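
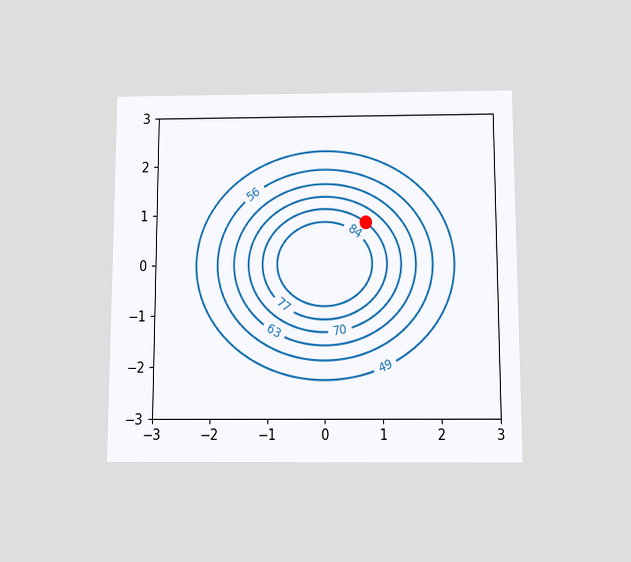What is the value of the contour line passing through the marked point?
77

The chart is viewed slightly from below. The marked point sits on the contour labelled 77.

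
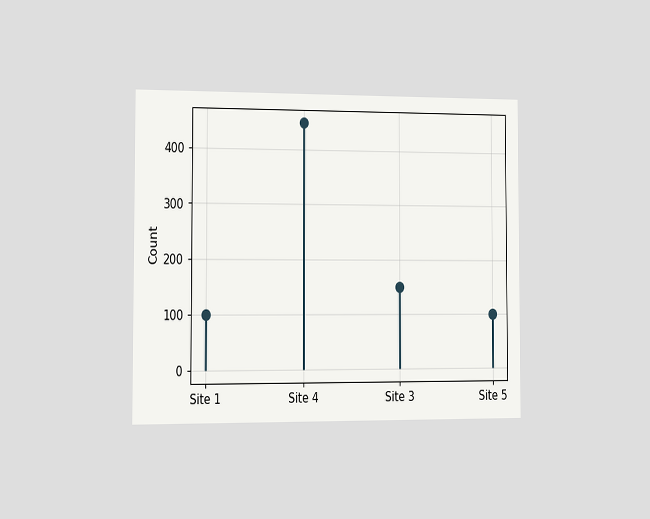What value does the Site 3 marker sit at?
The chart is viewed slightly from the left. The Site 3 marker sits at 150.

150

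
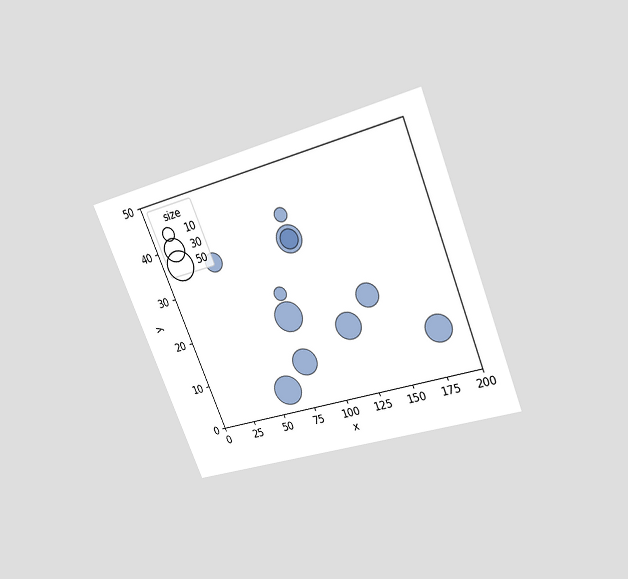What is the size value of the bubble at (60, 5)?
The chart is tilted about 22° counter-clockwise and viewed slightly from above. Matching the bubble at (60, 5) against the size legend gives 50.

50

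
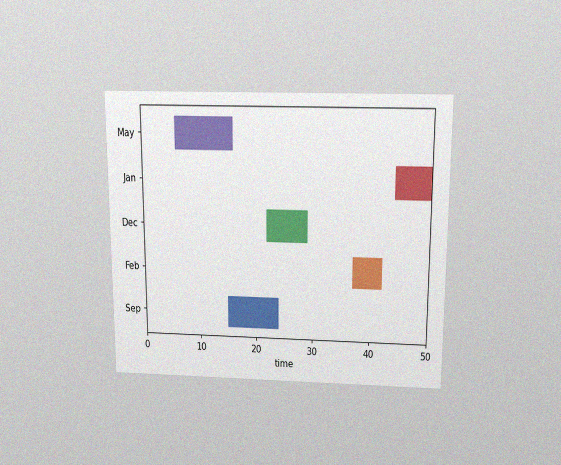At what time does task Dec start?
The chart is viewed slightly from above, with some photo noise. The Dec bar begins at t=22.

22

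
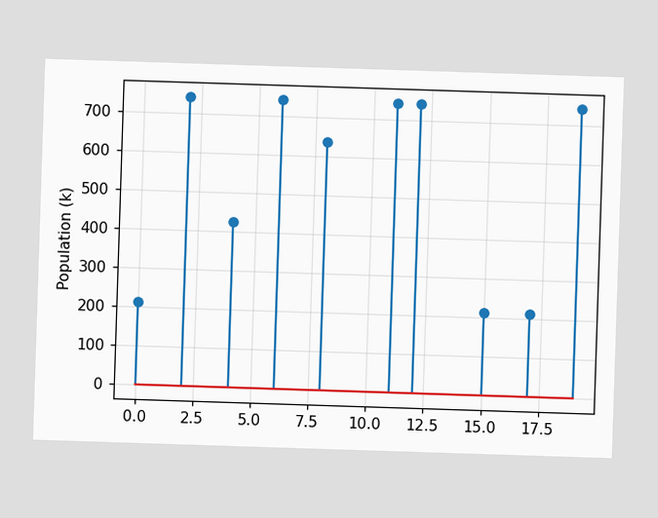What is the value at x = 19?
The stem at x=19 reaches 742k.

742k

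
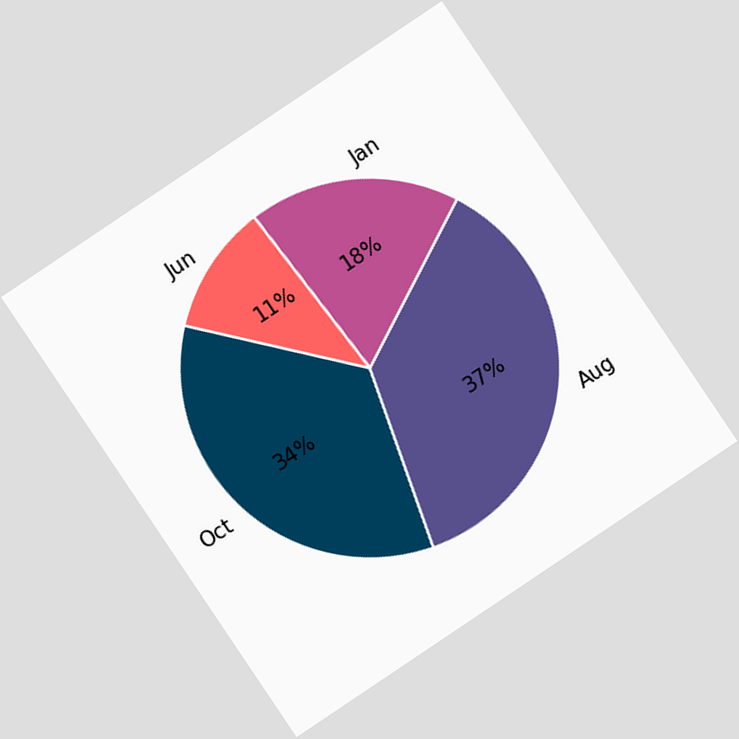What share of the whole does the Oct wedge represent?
The chart is tilted about 34° counter-clockwise. The Oct slice takes up 34% of the pie.

34%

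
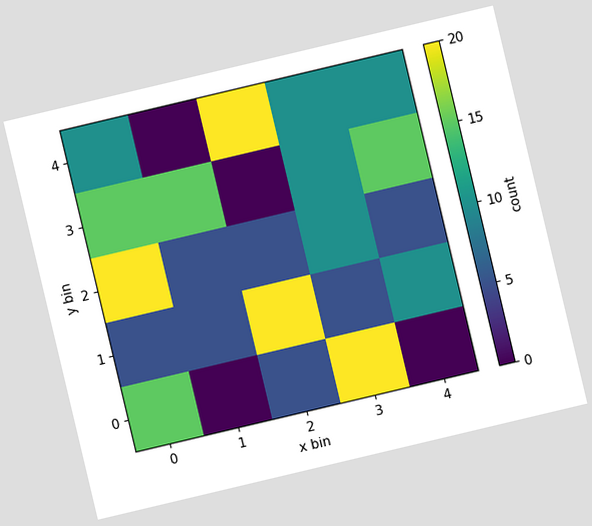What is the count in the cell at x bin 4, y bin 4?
10

The chart is tilted about 13° counter-clockwise. Matching the cell (4, 4) against the colorbar gives 10.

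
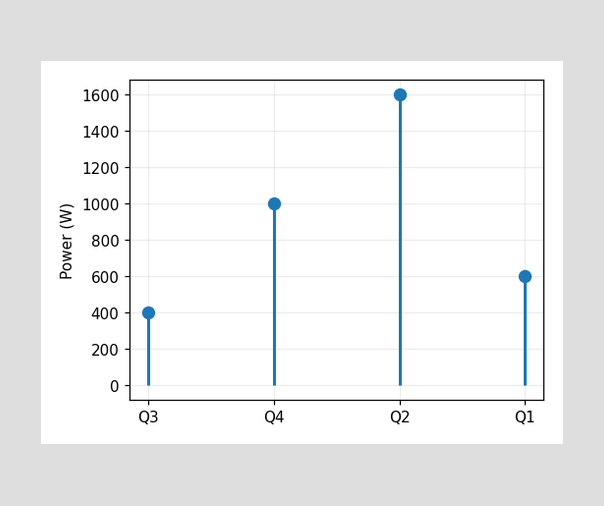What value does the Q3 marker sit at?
The Q3 marker sits at 400W.

400W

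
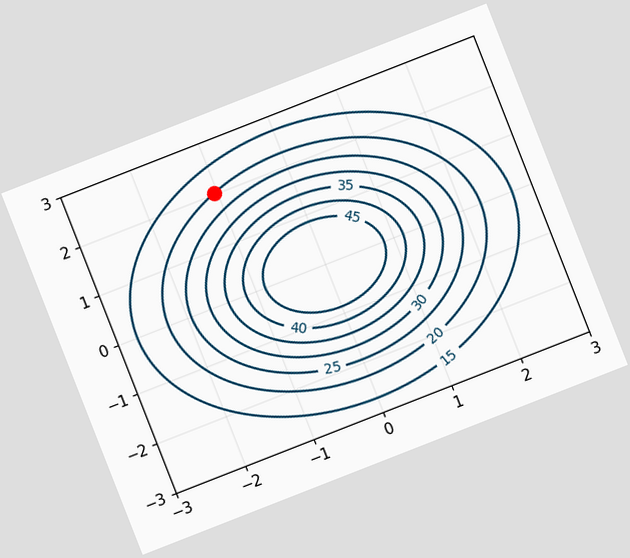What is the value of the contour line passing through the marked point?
20

The chart is tilted about 21° counter-clockwise. The marked point sits on the contour labelled 20.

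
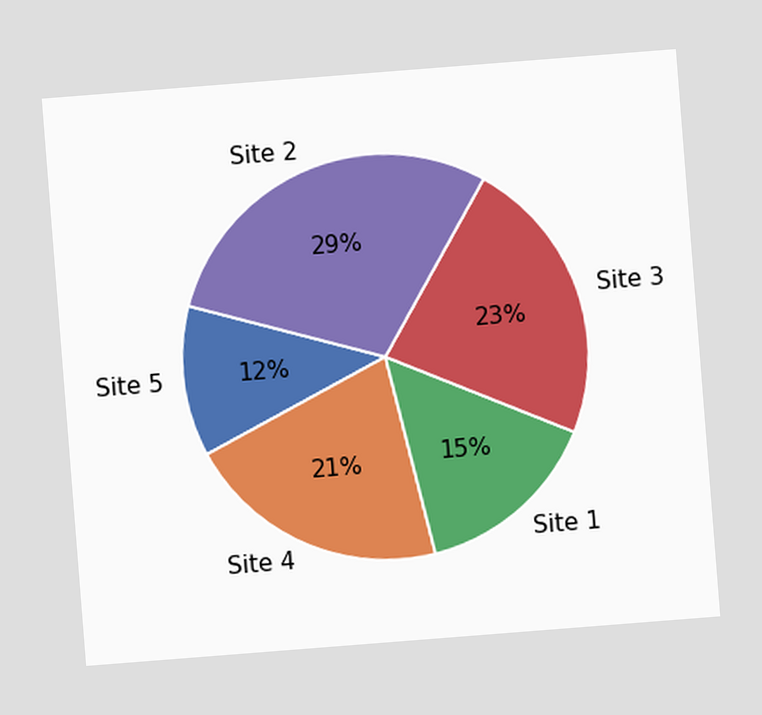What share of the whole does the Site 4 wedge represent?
The chart is tilted about 4° counter-clockwise. The Site 4 slice takes up 21% of the pie.

21%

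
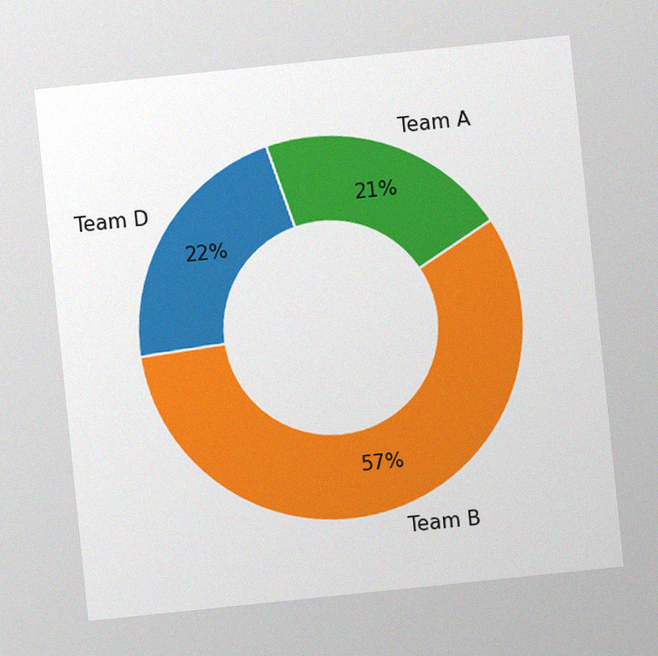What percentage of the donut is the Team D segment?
The chart is tilted about 6° counter-clockwise, with some photo noise. The Team D segment takes up 22% of the ring.

22%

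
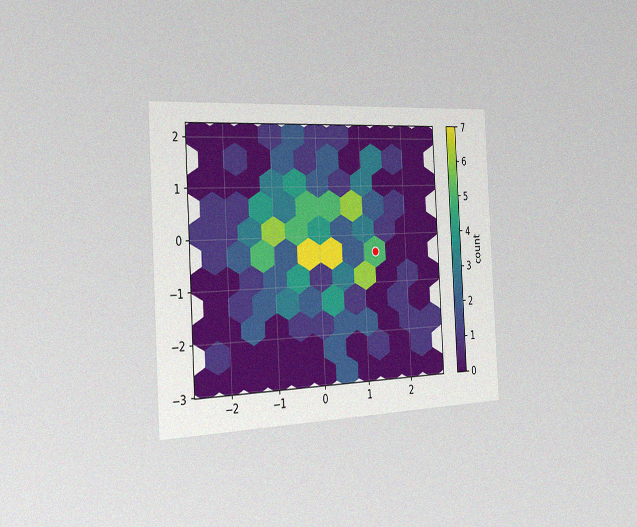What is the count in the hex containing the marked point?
5

The chart is tilted about 3° counter-clockwise and viewed slightly from the left, with some photo noise. The marked hex reads 5 on the colorbar.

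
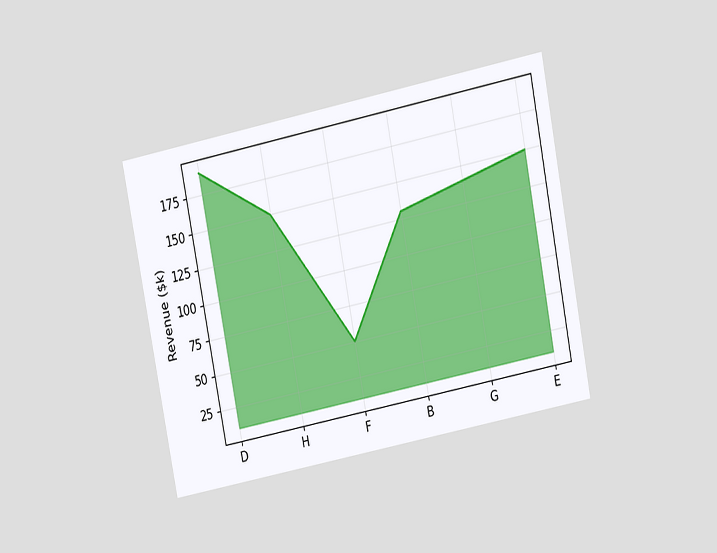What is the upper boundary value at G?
The chart is tilted about 11° counter-clockwise and viewed at a slight angle. At G the upper boundary is at $140k.

$140k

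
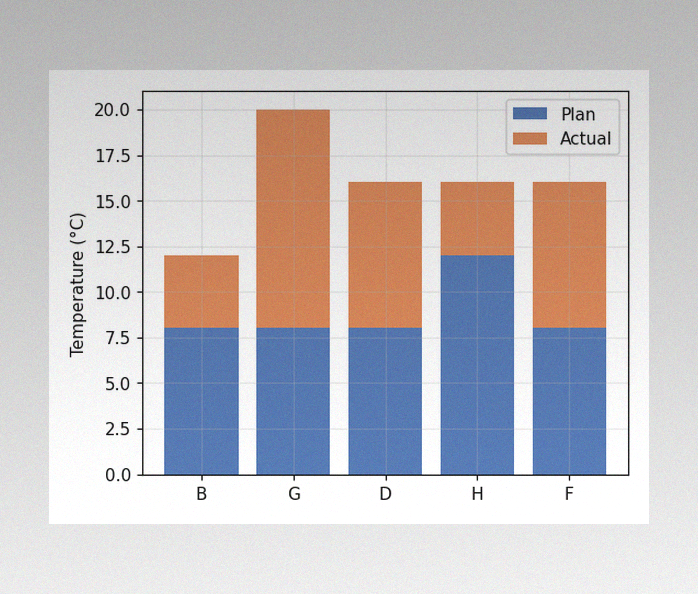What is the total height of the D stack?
16°C

The image has some photo noise and uneven lighting. The D stack's top reaches 16°C on the y-axis.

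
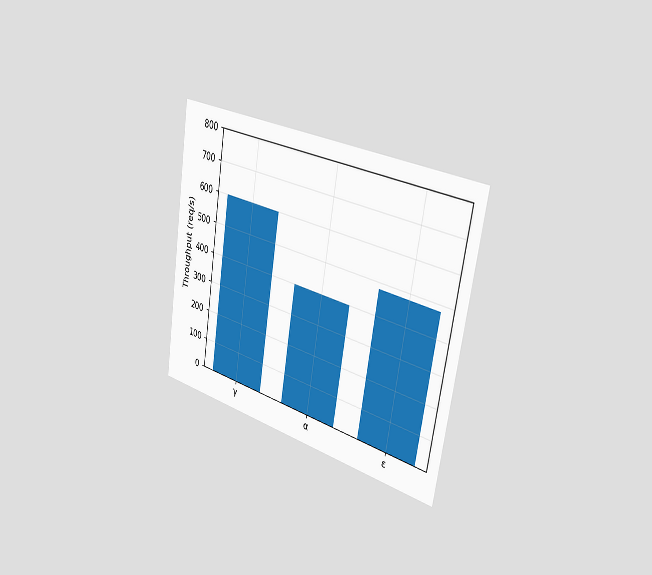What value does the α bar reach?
The chart is tilted about 9° clockwise and viewed slightly from the right. Reading along the chart's y-axis, the α bar reaches 400req/s.

400req/s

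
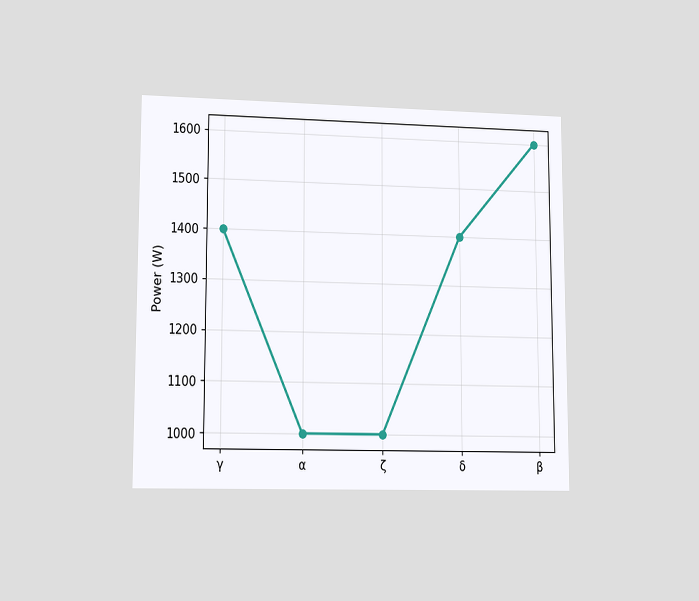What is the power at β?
1600W

The chart is viewed at a slight angle. At β, the line is at 1600W.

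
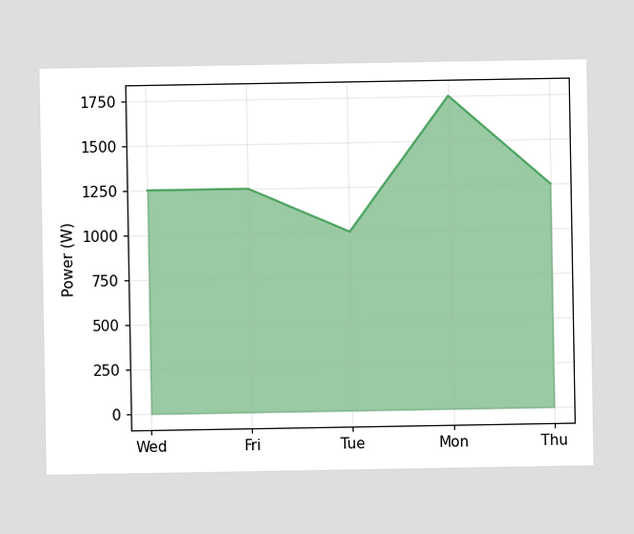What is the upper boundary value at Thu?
1250W

At Thu the upper boundary is at 1250W.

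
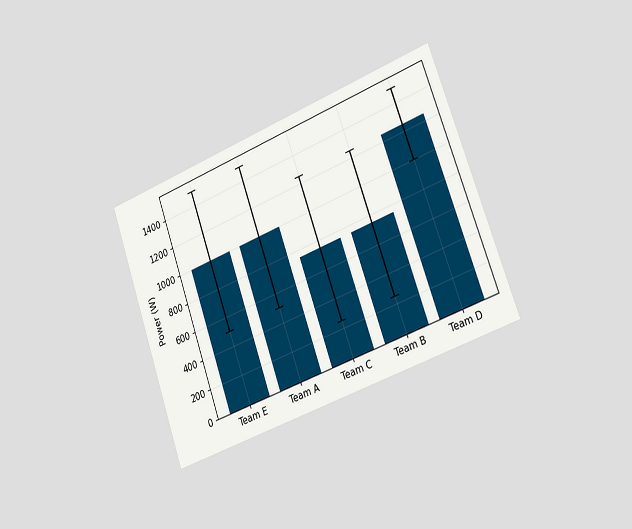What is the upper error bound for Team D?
1500W

The chart is tilted about 20° counter-clockwise and viewed slightly from the right. The Team D bar's upper whisker reaches 1500W.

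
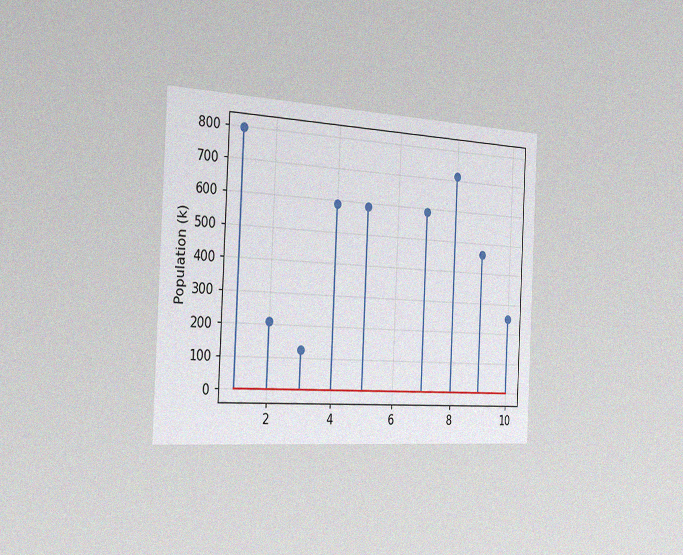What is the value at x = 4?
The chart is tilted about 3° clockwise and viewed slightly from the left, with some photo noise. The stem at x=4 reaches 588k.

588k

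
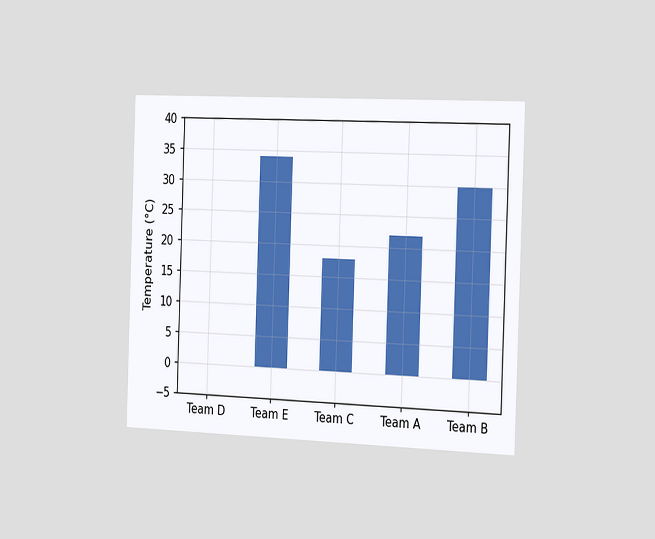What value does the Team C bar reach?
18°C

The chart is tilted about 2° clockwise and viewed slightly from the right. Reading along the chart's y-axis, the Team C bar reaches 18°C.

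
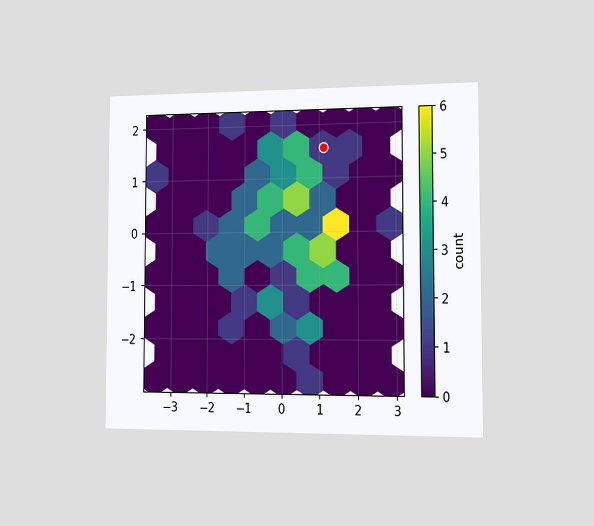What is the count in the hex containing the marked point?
1

The chart is viewed slightly from the right. The marked hex reads 1 on the colorbar.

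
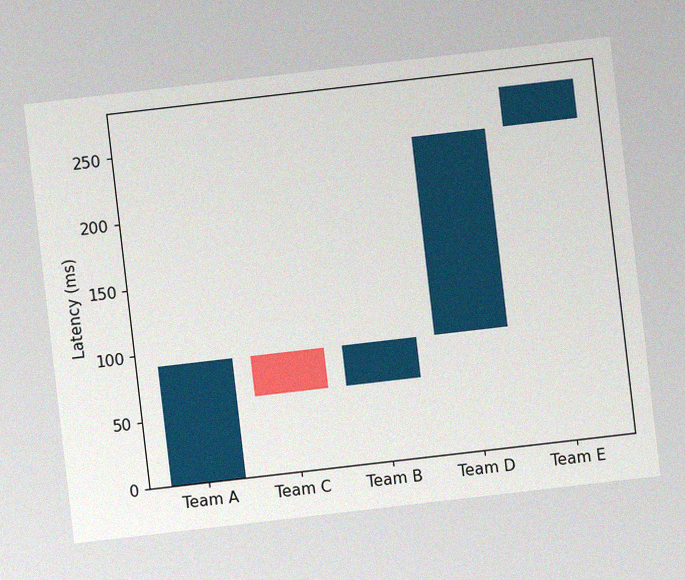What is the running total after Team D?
240ms

The chart is tilted about 7° counter-clockwise, with some photo noise. After Team D the running total reaches 240ms.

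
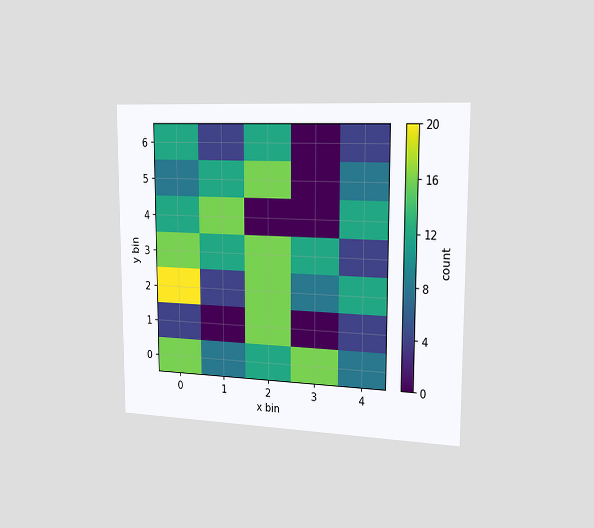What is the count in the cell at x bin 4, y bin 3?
4

The chart is viewed slightly from the right. Matching the cell (4, 3) against the colorbar gives 4.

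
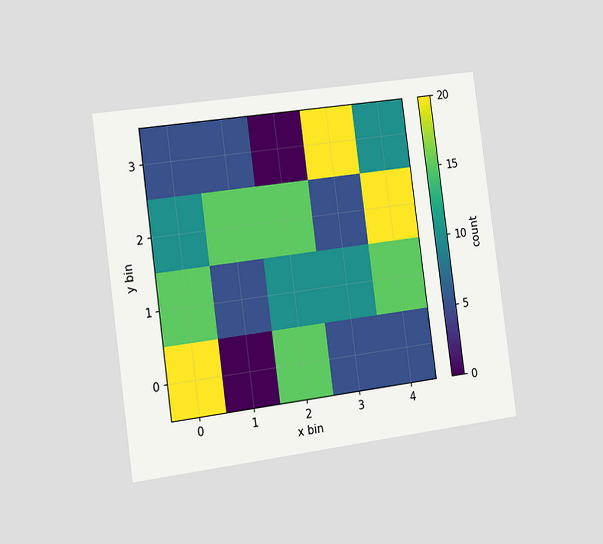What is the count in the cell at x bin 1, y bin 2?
15

The chart is tilted about 8° counter-clockwise and viewed slightly from the left. Matching the cell (1, 2) against the colorbar gives 15.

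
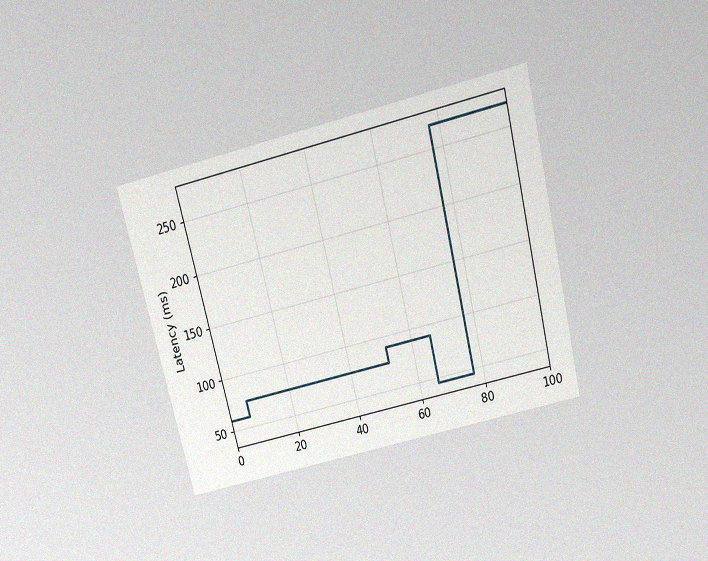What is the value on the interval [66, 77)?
45ms

The chart is tilted about 14° counter-clockwise and viewed slightly from above, with some photo noise. On [66, 77) the step sits at 45ms.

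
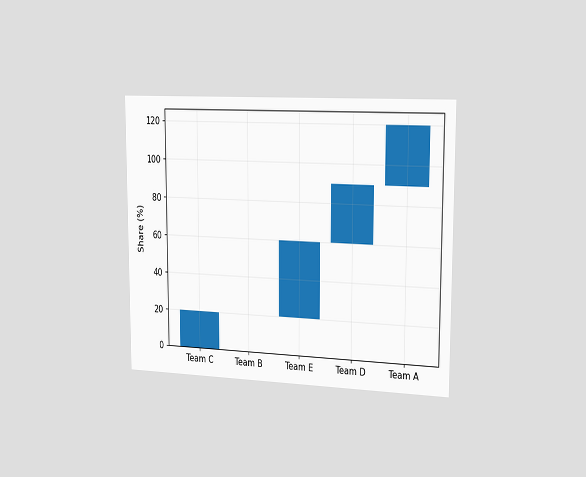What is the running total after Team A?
120%

The chart is viewed slightly from the right. After Team A the running total reaches 120%.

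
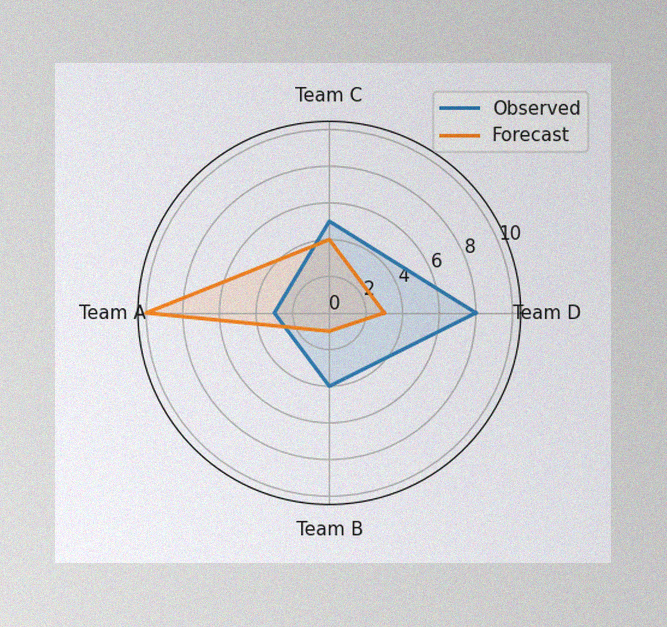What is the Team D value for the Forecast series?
The image has some photo noise and uneven lighting. On the Team D axis, Forecast reaches 3.

3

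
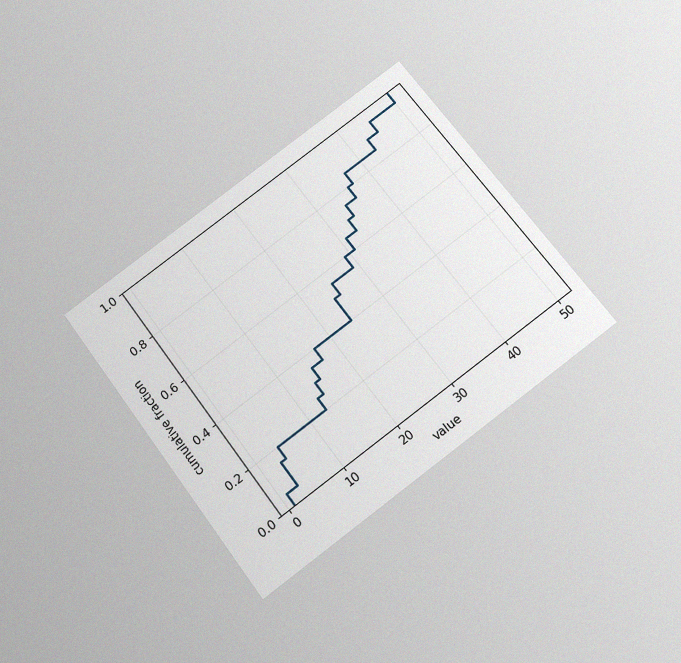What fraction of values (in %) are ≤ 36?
The chart is tilted about 36° counter-clockwise and viewed slightly from below, with some photo noise. At x=36 the ECDF step is at 80%.

80%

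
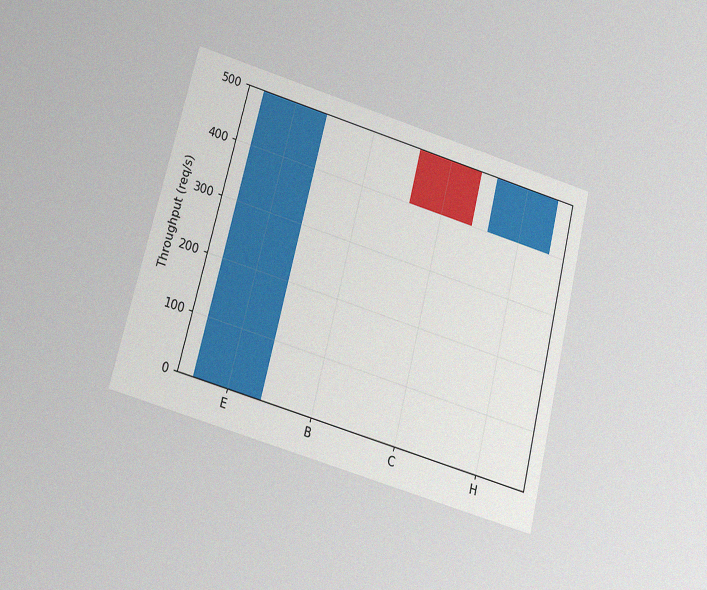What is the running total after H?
The chart is tilted about 14° clockwise and viewed slightly from below, with some photo noise. After H the running total reaches 500req/s.

500req/s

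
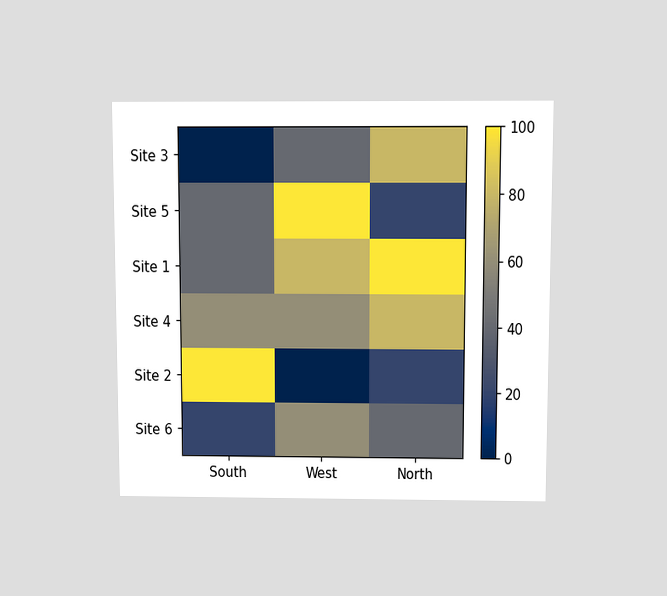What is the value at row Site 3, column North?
80

The chart is viewed slightly from above. Matching cell (Site 3, North) against the colorbar gives 80.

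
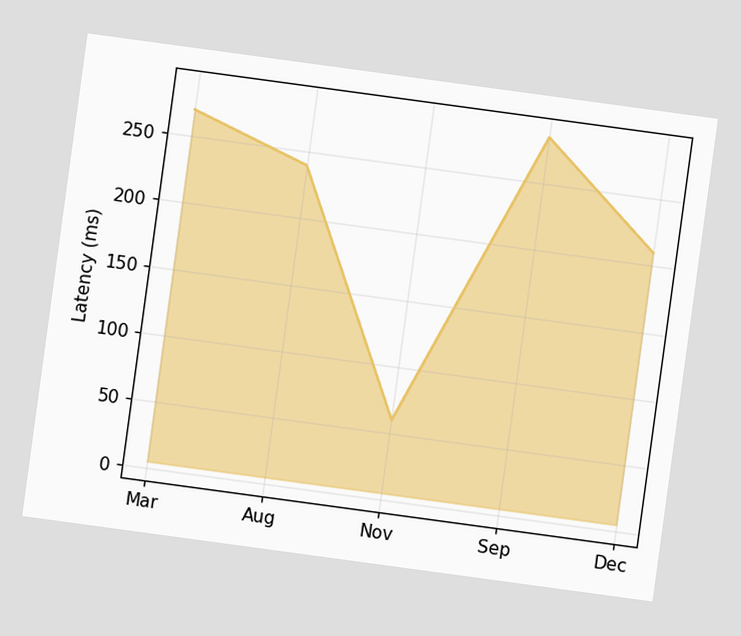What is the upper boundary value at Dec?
The chart is tilted about 8° clockwise. At Dec the upper boundary is at 210ms.

210ms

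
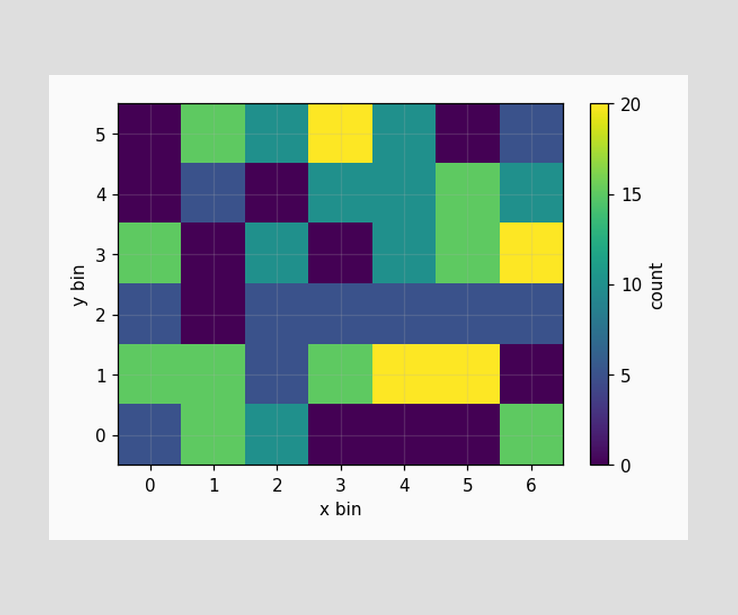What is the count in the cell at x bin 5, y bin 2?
Matching the cell (5, 2) against the colorbar gives 5.

5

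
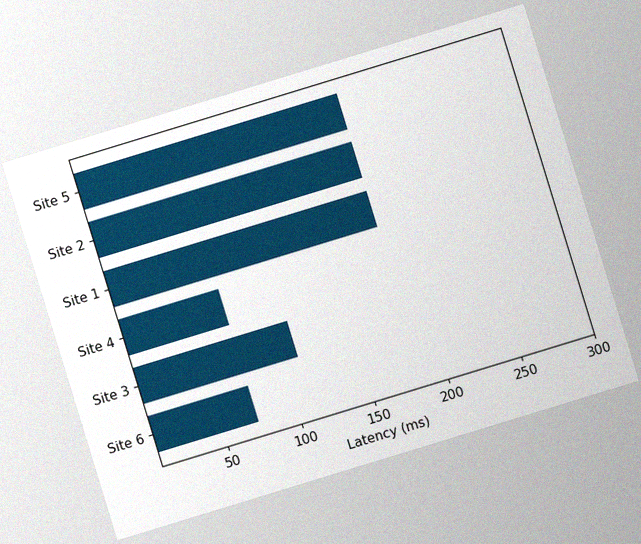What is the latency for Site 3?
111ms

The chart is tilted about 17° counter-clockwise, with some photo noise. Reading along the chart's x-axis, the Site 3 bar reaches 111ms.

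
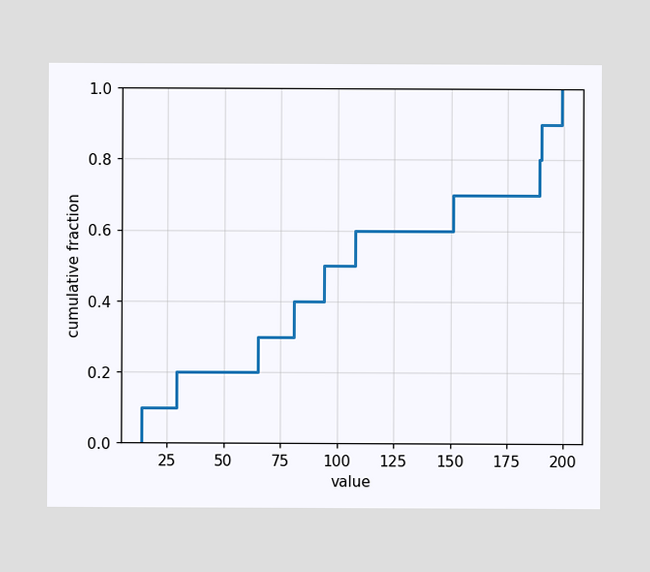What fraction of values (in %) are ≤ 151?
At x=151 the ECDF step is at 70%.

70%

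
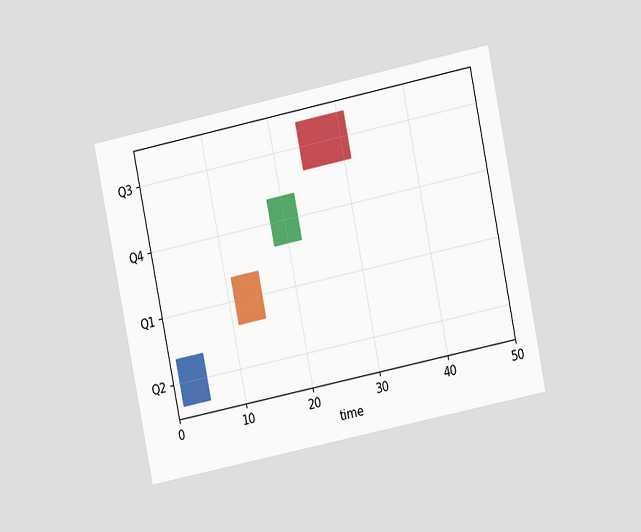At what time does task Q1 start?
The chart is tilted about 12° counter-clockwise and viewed at a slight angle. The Q1 bar begins at t=11.

11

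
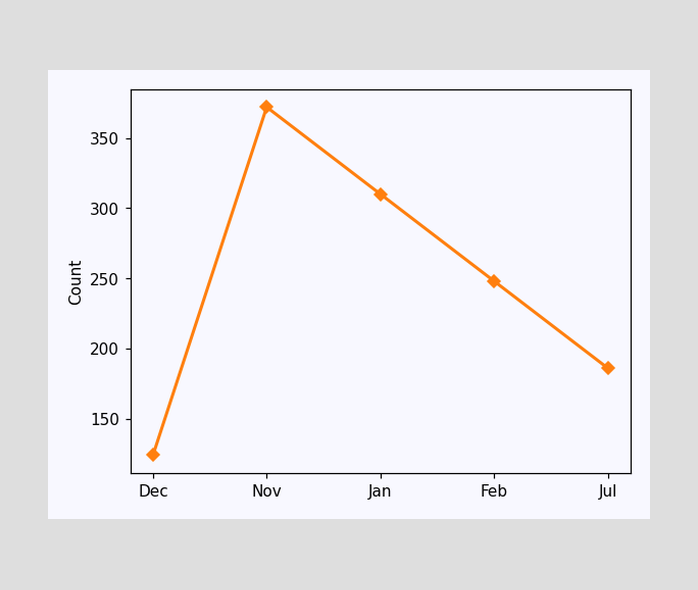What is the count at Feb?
At Feb, the line is at 248.

248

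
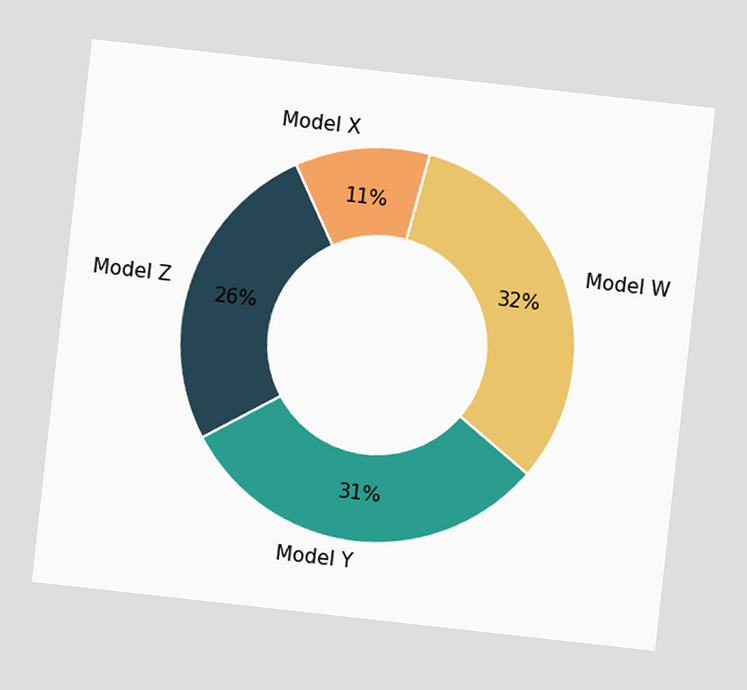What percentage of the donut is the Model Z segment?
The chart is tilted about 6° clockwise. The Model Z segment takes up 26% of the ring.

26%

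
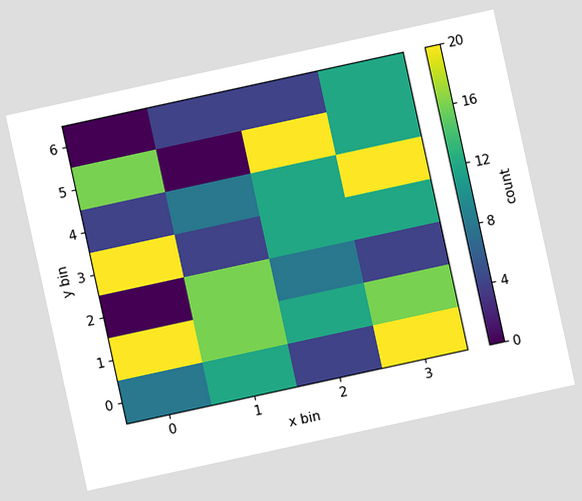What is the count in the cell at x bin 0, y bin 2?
0

The chart is tilted about 12° counter-clockwise. Matching the cell (0, 2) against the colorbar gives 0.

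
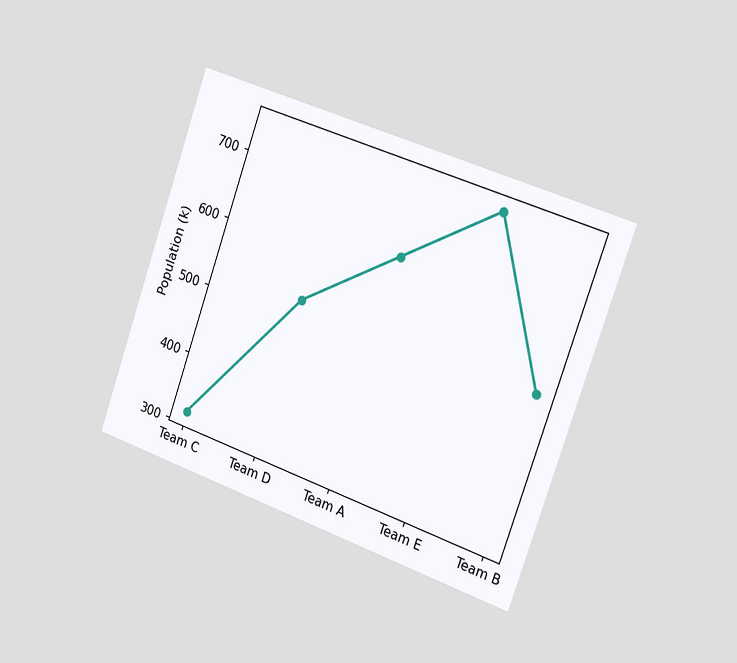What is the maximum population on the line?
742k

The chart is tilted about 19° clockwise and viewed slightly from the right. The highest point is at Team E, and reading across to the y-axis gives 742k.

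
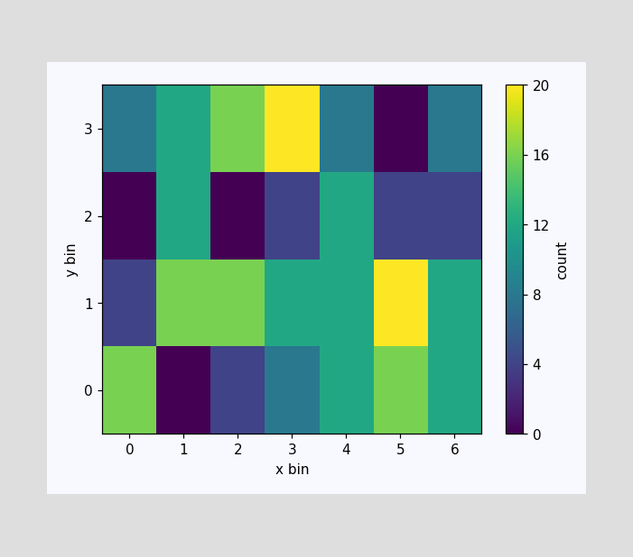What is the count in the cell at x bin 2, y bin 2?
Matching the cell (2, 2) against the colorbar gives 0.

0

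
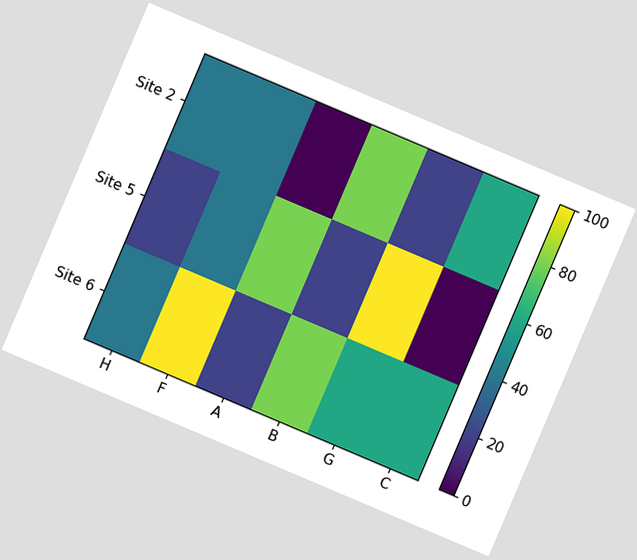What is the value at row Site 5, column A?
80

The chart is tilted about 23° clockwise. Matching cell (Site 5, A) against the colorbar gives 80.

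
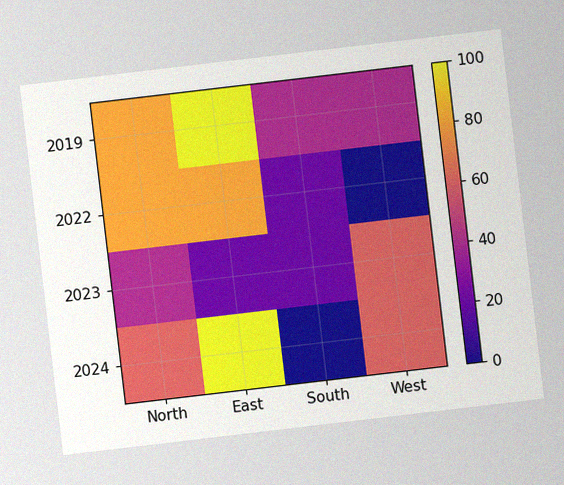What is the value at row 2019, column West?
The chart is tilted about 7° counter-clockwise, with some photo noise. Matching cell (2019, West) against the colorbar gives 40.

40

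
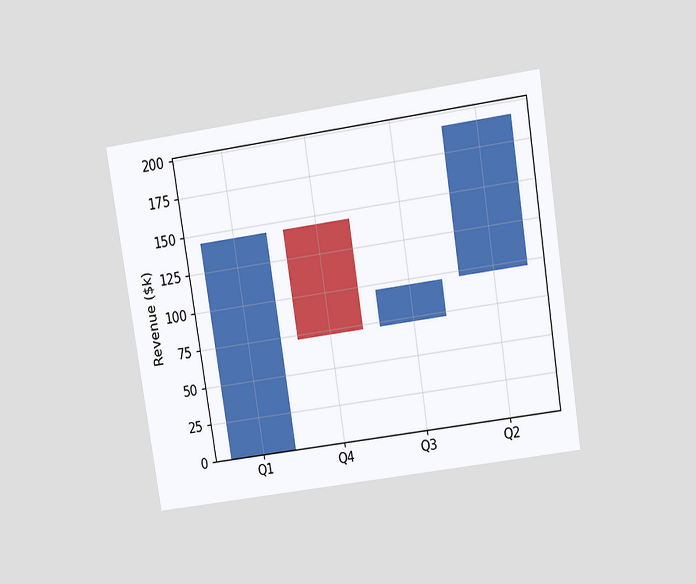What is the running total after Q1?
The chart is tilted about 9° counter-clockwise and viewed slightly from above. After Q1 the running total reaches $144k.

$144k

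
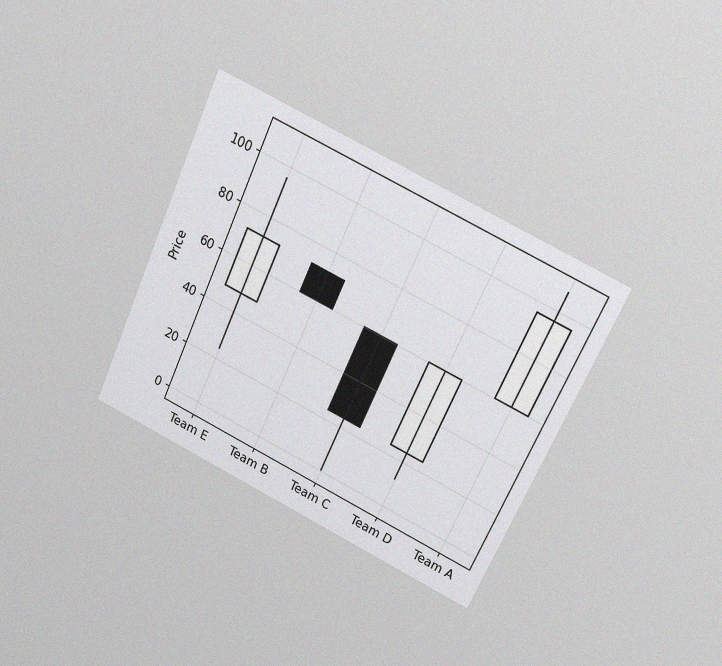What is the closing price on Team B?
60

The chart is tilted about 25° clockwise and viewed at a slight angle, with some photo noise. The Team B candle closes at 60.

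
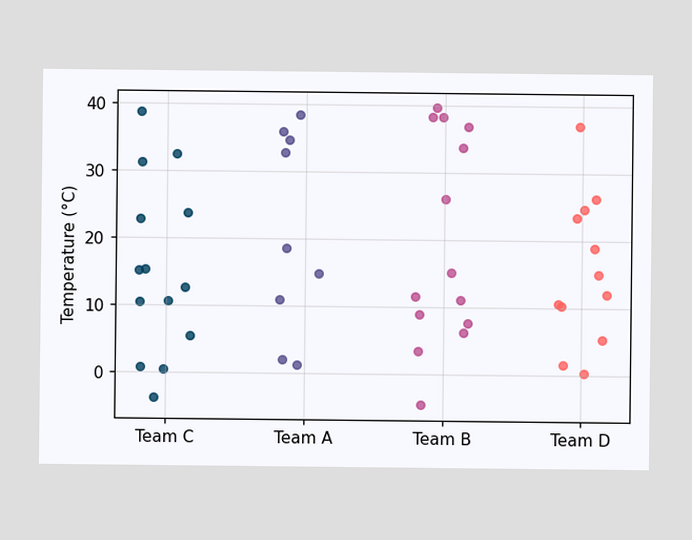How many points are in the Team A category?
9

Counting the markers in the Team A column gives 9.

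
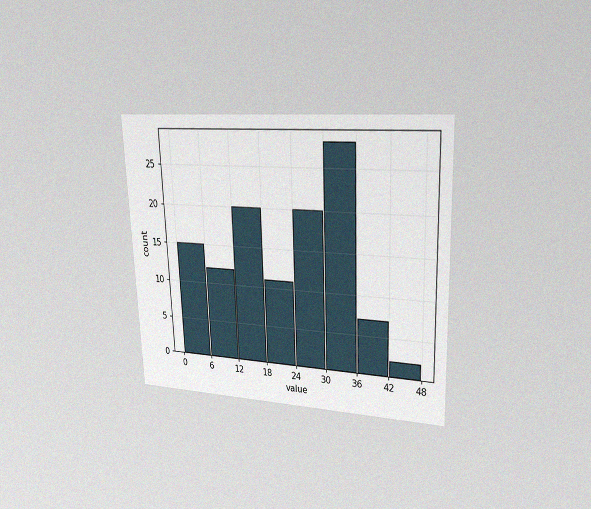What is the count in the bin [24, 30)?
The chart is tilted about 2° counter-clockwise and viewed at a slight angle, with some photo noise. The [24, 30) bin has height 20.

20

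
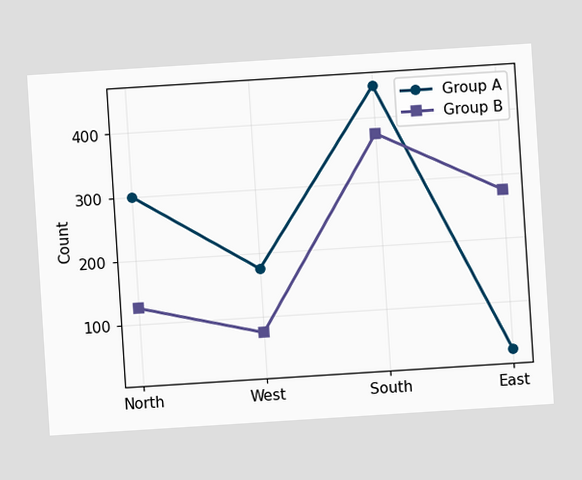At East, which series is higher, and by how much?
The chart is tilted about 4° counter-clockwise. At East, Group B sits above the other line by 250.

Group B, by 250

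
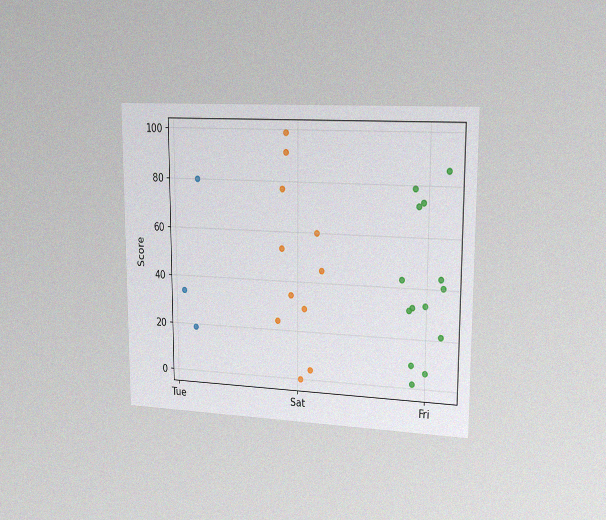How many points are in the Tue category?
The chart is viewed slightly from the right, with some photo noise. Counting the markers in the Tue column gives 3.

3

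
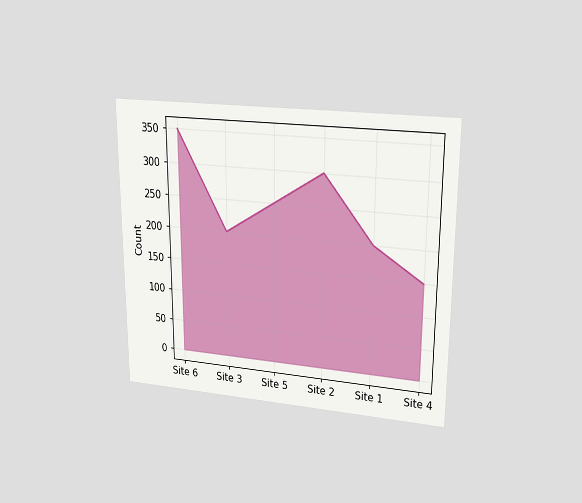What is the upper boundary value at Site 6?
350

The chart is viewed at a slight angle. At Site 6 the upper boundary is at 350.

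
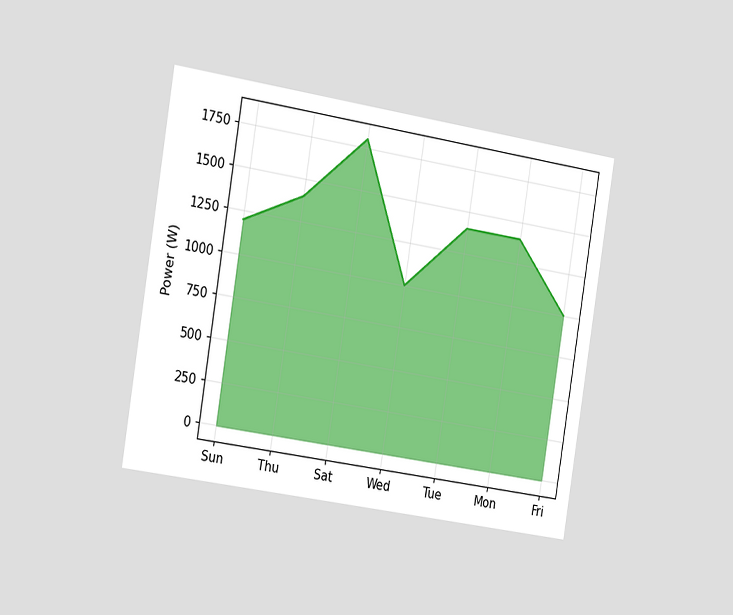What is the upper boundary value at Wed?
The chart is tilted about 9° clockwise and viewed slightly from the left. At Wed the upper boundary is at 1000W.

1000W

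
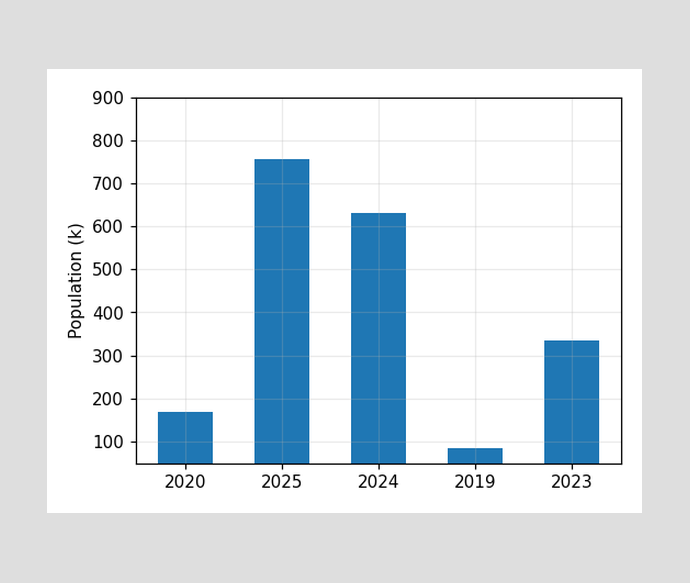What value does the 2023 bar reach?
336k

Reading along the chart's y-axis, the 2023 bar reaches 336k.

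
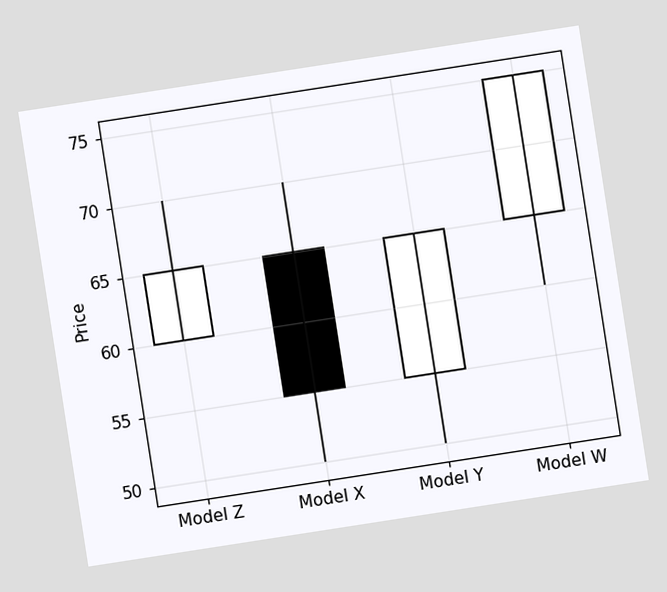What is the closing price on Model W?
75

The chart is tilted about 9° counter-clockwise. The Model W candle closes at 75.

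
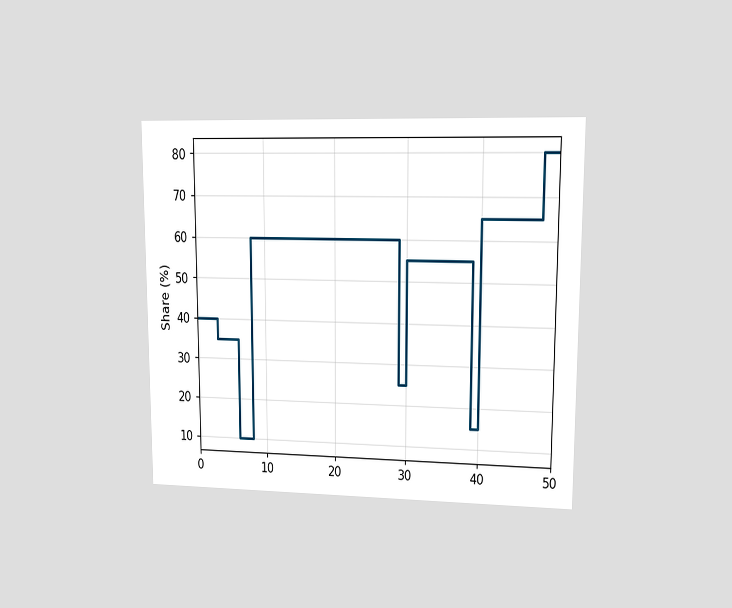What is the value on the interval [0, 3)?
40%

The chart is viewed at a slight angle. On [0, 3) the step sits at 40%.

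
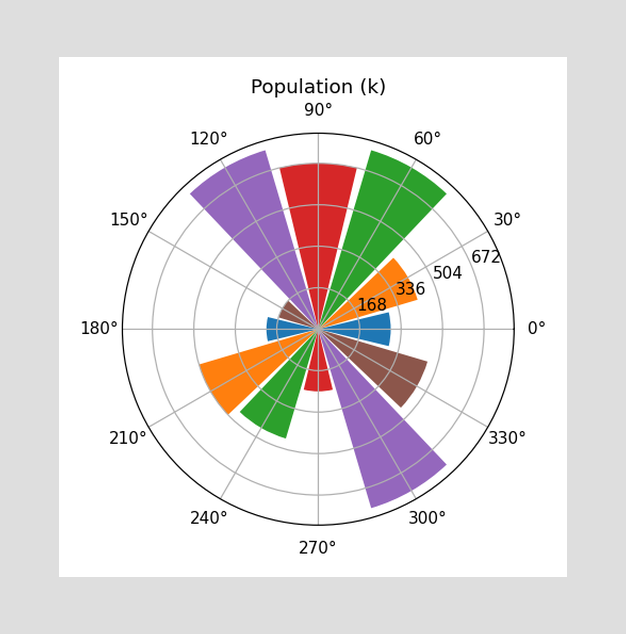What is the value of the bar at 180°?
The bar at 180° reaches 210k on the radial axis.

210k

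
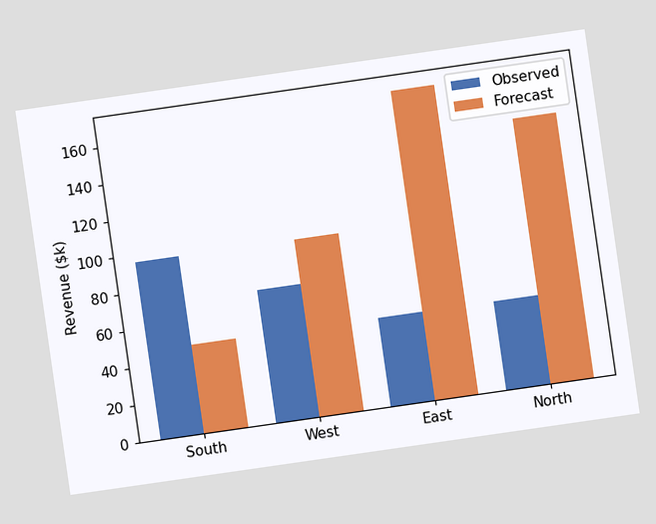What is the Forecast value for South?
The chart is tilted about 8° counter-clockwise. The Forecast bar at South reaches $48k on the y-axis.

$48k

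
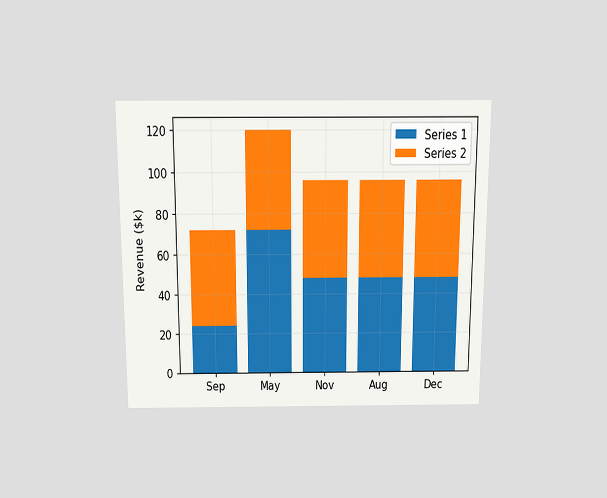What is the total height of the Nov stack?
The chart is viewed slightly from above. The Nov stack's top reaches $96k on the y-axis.

$96k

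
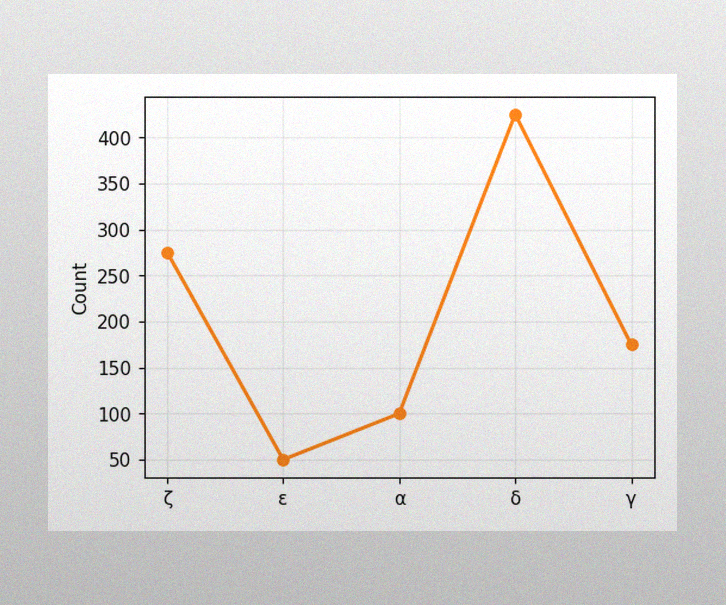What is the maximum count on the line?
The image has some photo noise and uneven lighting. The highest point is at δ, and reading across to the y-axis gives 425.

425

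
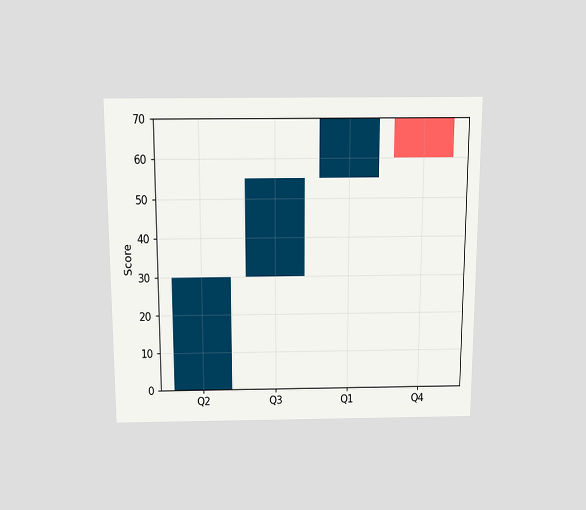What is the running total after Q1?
70

The chart is viewed slightly from above. After Q1 the running total reaches 70.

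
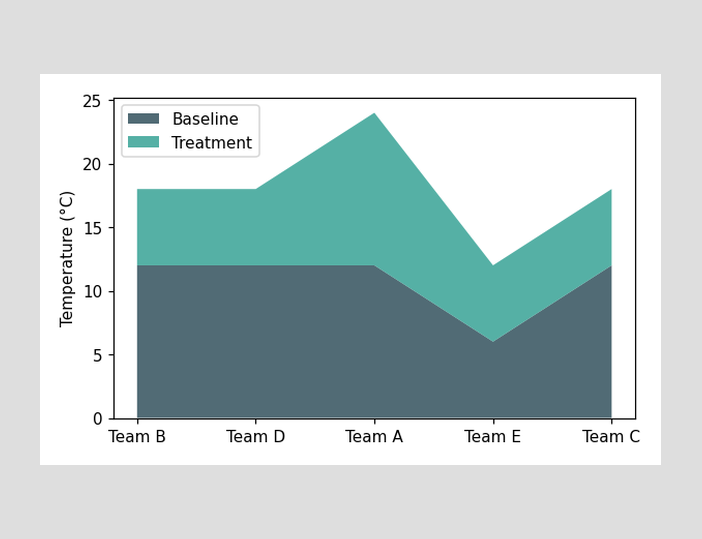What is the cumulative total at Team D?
The stacked total at Team D reaches 18°C.

18°C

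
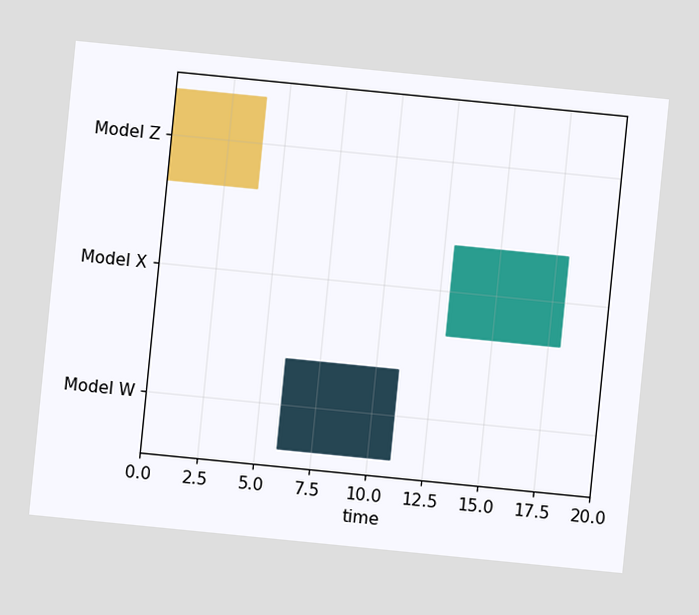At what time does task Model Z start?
The chart is tilted about 6° clockwise. The Model Z bar begins at t=0.

0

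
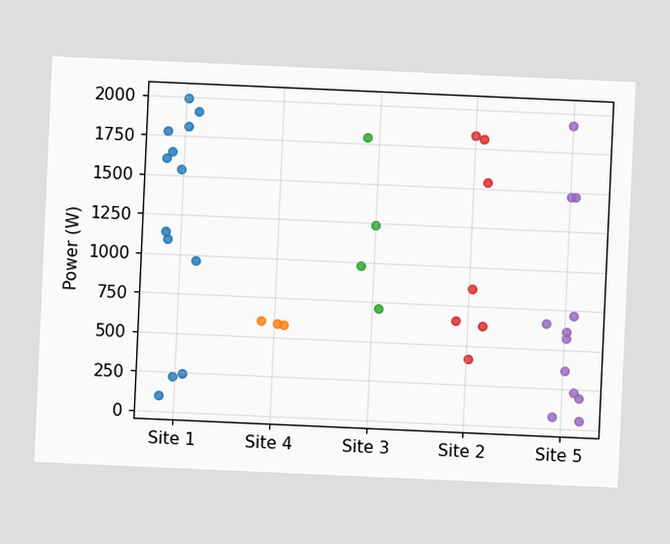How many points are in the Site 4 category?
The chart is tilted about 3° clockwise. Counting the markers in the Site 4 column gives 3.

3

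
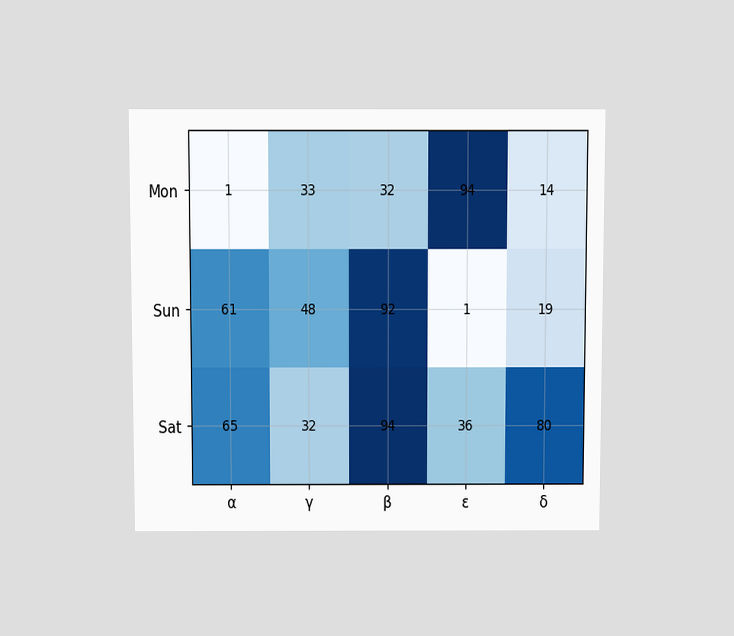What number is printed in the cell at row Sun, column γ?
The chart is viewed slightly from above. The (Sun, γ) cell reads 48.

48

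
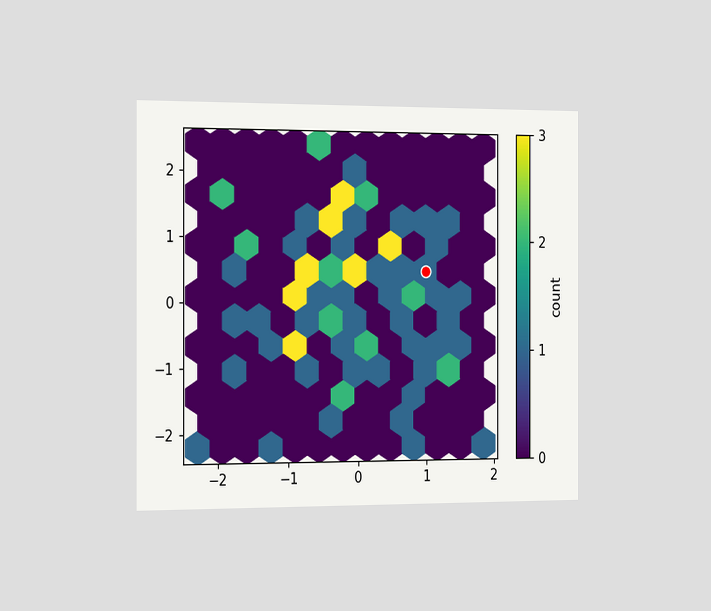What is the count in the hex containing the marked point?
1

The chart is viewed slightly from the left. The marked hex reads 1 on the colorbar.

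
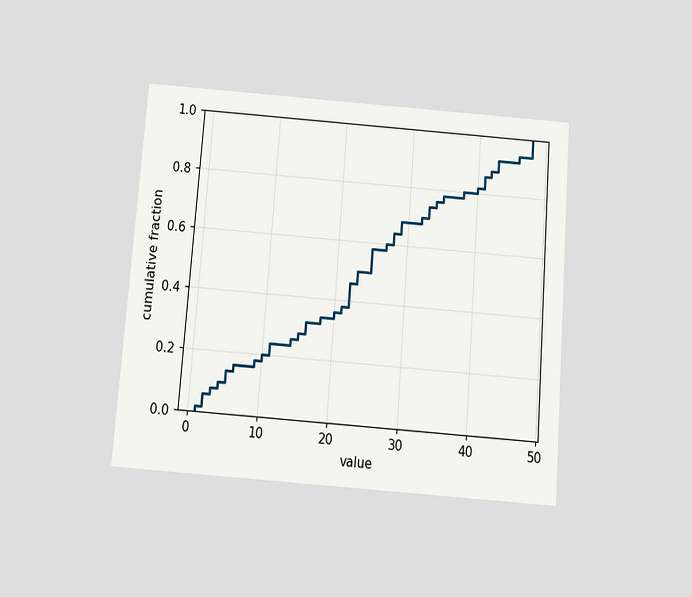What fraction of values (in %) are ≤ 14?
The chart is tilted about 4° clockwise and viewed slightly from below. At x=14 the ECDF step is at 26%.

26%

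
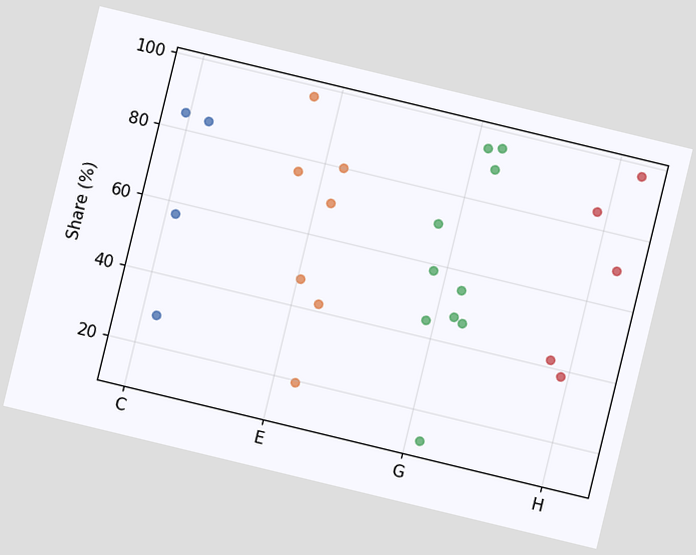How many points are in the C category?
4

The chart is tilted about 14° clockwise. Counting the markers in the C column gives 4.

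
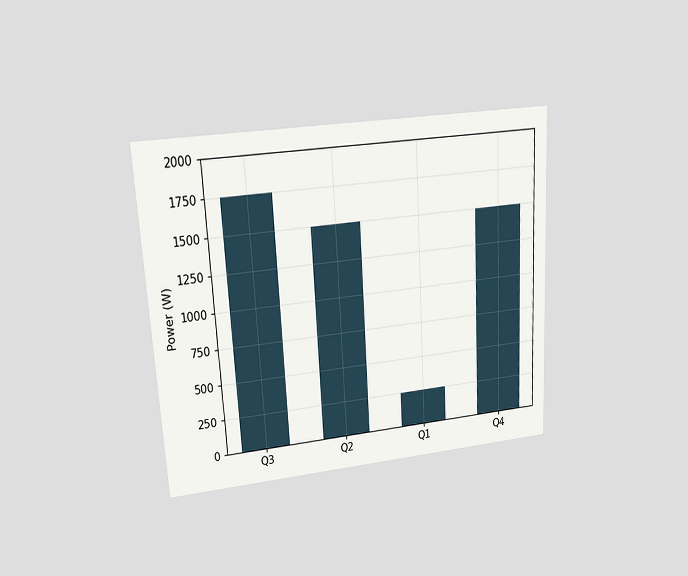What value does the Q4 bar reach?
The chart is tilted about 3° counter-clockwise and viewed at a slight angle. Reading along the chart's y-axis, the Q4 bar reaches 1500W.

1500W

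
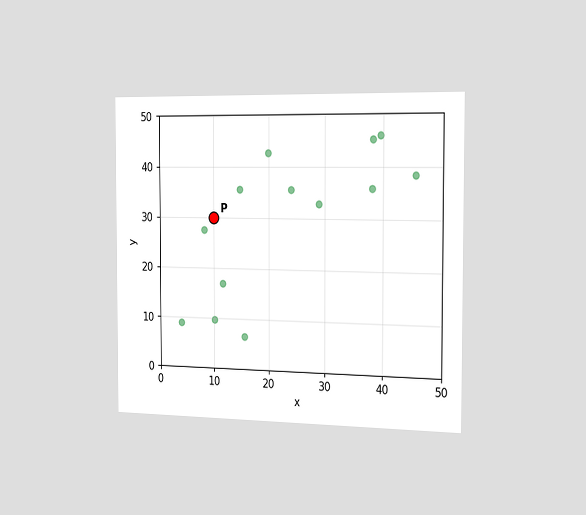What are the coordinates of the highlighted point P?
(10, 30)

The chart is viewed slightly from the right. Following the gridlines from P to each axis, P sits at (10, 30).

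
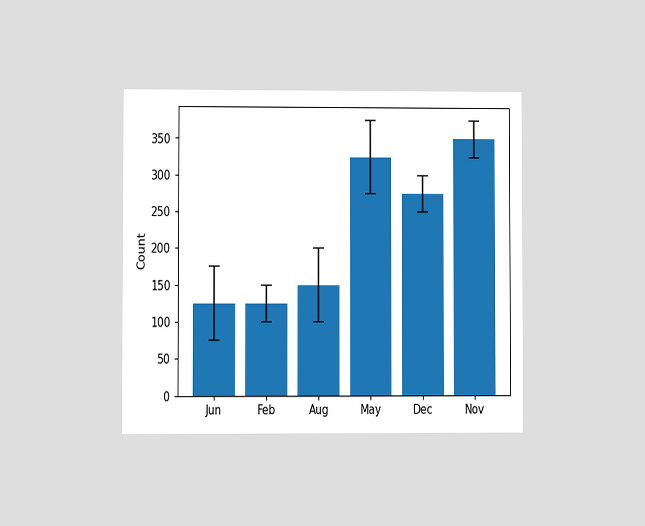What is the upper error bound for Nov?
375

The chart is viewed at a slight angle. The Nov bar's upper whisker reaches 375.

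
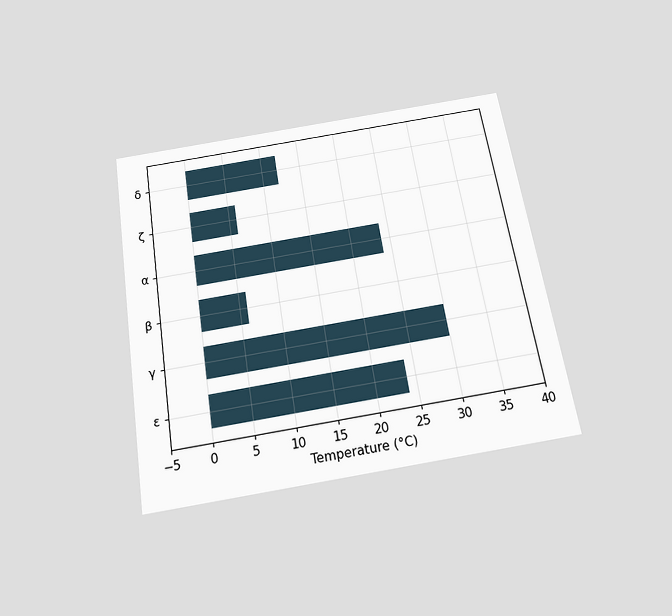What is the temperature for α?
24°C

The chart is tilted about 9° counter-clockwise and viewed slightly from below. Reading along the chart's x-axis, the α bar reaches 24°C.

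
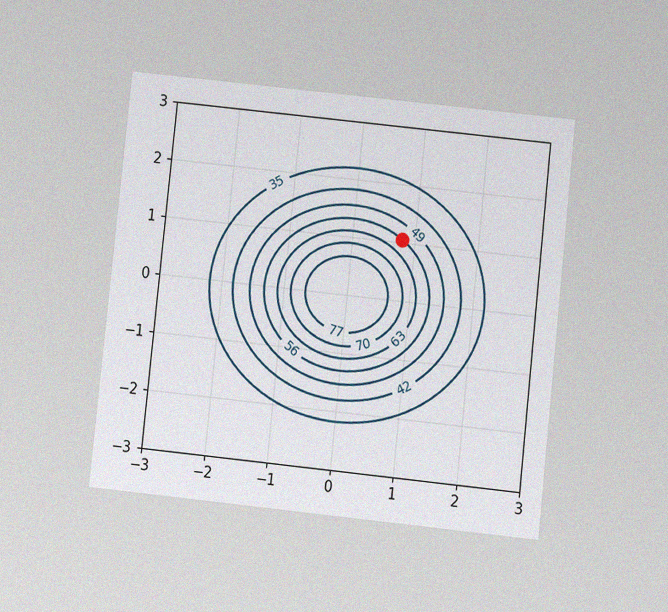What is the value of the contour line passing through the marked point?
The chart is tilted about 6° clockwise and viewed at a slight angle, with some photo noise. The marked point sits on the contour labelled 56.

56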